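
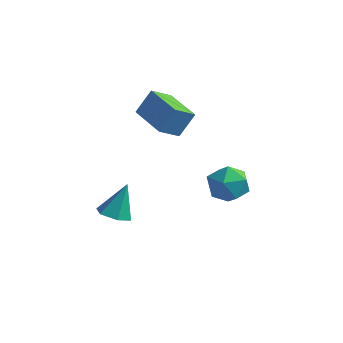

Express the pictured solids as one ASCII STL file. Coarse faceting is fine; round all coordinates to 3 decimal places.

solid 
facet normal -0.891 0.446 0.079
outer loop
vertex -1.121 2.019 3.808
vertex -0.727 2.914 3.203
vertex -1.512 1.436 2.691
endloop
endfacet
facet normal -0.343 -0.778 0.526
outer loop
vertex 0.227 0.566 2.537
vertex -1.121 2.019 3.808
vertex -1.512 1.436 2.691
endloop
endfacet
facet normal -0.891 0.446 0.078
outer loop
vertex -1.512 1.436 2.691
vertex -0.727 2.914 3.203
vertex -1.117 2.331 2.086
endloop
endfacet
facet normal -0.296 -0.442 -0.847
outer loop
vertex -1.117 2.331 2.086
vertex 0.227 0.566 2.537
vertex -1.512 1.436 2.691
endloop
endfacet
facet normal 0.296 0.442 0.847
outer loop
vertex -1.121 2.019 3.808
vertex 1.012 2.044 3.049
vertex -0.727 2.914 3.203
endloop
endfacet
facet normal -0.343 -0.778 0.526
outer loop
vertex 0.617 1.149 3.654
vertex -1.121 2.019 3.808
vertex 0.227 0.566 2.537
endloop
endfacet
facet normal 0.296 0.442 0.847
outer loop
vertex 0.617 1.149 3.654
vertex 1.012 2.044 3.049
vertex -1.121 2.019 3.808
endloop
endfacet
facet normal 0.343 0.778 -0.526
outer loop
vertex -0.727 2.914 3.203
vertex 1.012 2.044 3.049
vertex -1.117 2.331 2.086
endloop
endfacet
facet normal -0.296 -0.442 -0.847
outer loop
vertex 0.621 1.461 1.932
vertex 0.227 0.566 2.537
vertex -1.117 2.331 2.086
endloop
endfacet
facet normal 0.343 0.778 -0.526
outer loop
vertex -1.117 2.331 2.086
vertex 1.012 2.044 3.049
vertex 0.621 1.461 1.932
endloop
endfacet
facet normal 0.892 -0.446 -0.079
outer loop
vertex 0.621 1.461 1.932
vertex 0.617 1.149 3.654
vertex 0.227 0.566 2.537
endloop
endfacet
facet normal 0.891 -0.447 -0.079
outer loop
vertex 1.012 2.044 3.049
vertex 0.617 1.149 3.654
vertex 0.621 1.461 1.932
endloop
endfacet
facet normal -0.995 0.010 0.100
outer loop
vertex 2.174 1.366 -0.604
vertex 2.264 0.967 0.33
vertex 2.262 1.98 0.206
endloop
endfacet
facet normal -0.777 0.540 -0.325
outer loop
vertex 2.174 1.366 -0.604
vertex 2.262 1.98 0.206
vertex 2.769 2.193 -0.653
endloop
endfacet
facet normal -0.421 0.251 -0.872
outer loop
vertex 2.174 1.366 -0.604
vertex 2.769 2.193 -0.653
vertex 3.085 1.312 -1.059
endloop
endfacet
facet normal -0.419 -0.457 -0.784
outer loop
vertex 2.174 1.366 -0.604
vertex 3.085 1.312 -1.059
vertex 2.773 0.555 -0.451
endloop
endfacet
facet normal -0.774 -0.606 -0.184
outer loop
vertex 2.174 1.366 -0.604
vertex 2.773 0.555 -0.451
vertex 2.264 0.967 0.33
endloop
endfacet
facet normal -0.321 0.946 0.045
outer loop
vertex 2.769 2.193 -0.653
vertex 2.262 1.98 0.206
vertex 3.227 2.305 0.251
endloop
endfacet
facet normal -0.674 0.088 0.733
outer loop
vertex 2.262 1.98 0.206
vertex 2.264 0.967 0.33
vertex 2.915 1.548 0.859
endloop
endfacet
facet normal -0.317 -0.908 0.273
outer loop
vertex 2.264 0.967 0.33
vertex 2.773 0.555 -0.451
vertex 3.231 0.667 0.453
endloop
endfacet
facet normal 0.257 -0.667 -0.699
outer loop
vertex 2.773 0.555 -0.451
vertex 3.085 1.312 -1.059
vertex 3.738 0.88 -0.406
endloop
endfacet
facet normal 0.255 0.479 -0.840
outer loop
vertex 3.085 1.312 -1.059
vertex 2.769 2.193 -0.653
vertex 3.736 1.893 -0.53
endloop
endfacet
facet normal 0.419 0.457 0.784
outer loop
vertex 3.826 1.494 0.404
vertex 3.227 2.305 0.251
vertex 2.915 1.548 0.859
endloop
endfacet
facet normal 0.421 -0.251 0.872
outer loop
vertex 3.826 1.494 0.404
vertex 2.915 1.548 0.859
vertex 3.231 0.667 0.453
endloop
endfacet
facet normal 0.777 -0.540 0.325
outer loop
vertex 3.826 1.494 0.404
vertex 3.231 0.667 0.453
vertex 3.738 0.88 -0.406
endloop
endfacet
facet normal 0.995 -0.010 -0.100
outer loop
vertex 3.826 1.494 0.404
vertex 3.738 0.88 -0.406
vertex 3.736 1.893 -0.53
endloop
endfacet
facet normal 0.774 0.606 0.184
outer loop
vertex 3.826 1.494 0.404
vertex 3.736 1.893 -0.53
vertex 3.227 2.305 0.251
endloop
endfacet
facet normal -0.257 0.667 0.699
outer loop
vertex 2.915 1.548 0.859
vertex 3.227 2.305 0.251
vertex 2.262 1.98 0.206
endloop
endfacet
facet normal -0.255 -0.479 0.840
outer loop
vertex 3.231 0.667 0.453
vertex 2.915 1.548 0.859
vertex 2.264 0.967 0.33
endloop
endfacet
facet normal 0.321 -0.946 -0.045
outer loop
vertex 3.738 0.88 -0.406
vertex 3.231 0.667 0.453
vertex 2.773 0.555 -0.451
endloop
endfacet
facet normal 0.674 -0.088 -0.733
outer loop
vertex 3.736 1.893 -0.53
vertex 3.738 0.88 -0.406
vertex 3.085 1.312 -1.059
endloop
endfacet
facet normal 0.317 0.908 -0.273
outer loop
vertex 3.227 2.305 0.251
vertex 3.736 1.893 -0.53
vertex 2.769 2.193 -0.653
endloop
endfacet
facet normal -0.116 -0.432 -0.894
outer loop
vertex -0.953 -0.785 -2.515
vertex -1.52 -0.252 -2.699
vertex -0.755 -0.098 -2.873
endloop
endfacet
facet normal 0.936 -0.092 0.341
outer loop
vertex -0.953 -0.785 -2.515
vertex -0.755 -0.098 -2.873
vertex -1.32 0.492 -1.161
endloop
endfacet
facet normal -0.116 -0.432 -0.894
outer loop
vertex -0.755 -0.098 -2.873
vertex -1.52 -0.252 -2.699
vertex -1.322 0.435 -3.057
endloop
endfacet
facet normal 0.689 0.725 -0.023
outer loop
vertex -0.755 -0.098 -2.873
vertex -1.322 0.435 -3.057
vertex -1.32 0.492 -1.161
endloop
endfacet
facet normal -0.116 -0.432 -0.894
outer loop
vertex -1.322 0.435 -3.057
vertex -1.52 -0.252 -2.699
vertex -2.088 0.281 -2.883
endloop
endfacet
facet normal -0.203 0.979 -0.029
outer loop
vertex -1.322 0.435 -3.057
vertex -2.088 0.281 -2.883
vertex -1.32 0.492 -1.161
endloop
endfacet
facet normal -0.116 -0.433 -0.894
outer loop
vertex -2.088 0.281 -2.883
vertex -1.52 -0.252 -2.699
vertex -2.285 -0.406 -2.525
endloop
endfacet
facet normal -0.849 0.414 0.328
outer loop
vertex -2.088 0.281 -2.883
vertex -2.285 -0.406 -2.525
vertex -1.32 0.492 -1.161
endloop
endfacet
facet normal -0.116 -0.432 -0.894
outer loop
vertex -2.285 -0.406 -2.525
vertex -1.52 -0.252 -2.699
vertex -1.718 -0.939 -2.341
endloop
endfacet
facet normal -0.602 -0.402 0.690
outer loop
vertex -2.285 -0.406 -2.525
vertex -1.718 -0.939 -2.341
vertex -1.32 0.492 -1.161
endloop
endfacet
facet normal -0.116 -0.432 -0.894
outer loop
vertex -1.718 -0.939 -2.341
vertex -1.52 -0.252 -2.699
vertex -0.953 -0.785 -2.515
endloop
endfacet
facet normal 0.291 -0.656 0.697
outer loop
vertex -1.718 -0.939 -2.341
vertex -0.953 -0.785 -2.515
vertex -1.32 0.492 -1.161
endloop
endfacet

endsolid


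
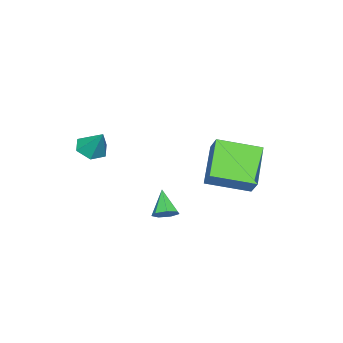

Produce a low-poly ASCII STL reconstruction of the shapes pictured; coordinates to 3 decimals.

solid 
facet normal 0.524 0.425 -0.738
outer loop
vertex 2.889 2.408 -0.184
vertex 2.579 2.181 -0.535
vertex 2.525 2.645 -0.306
endloop
endfacet
facet normal 0.059 0.528 0.847
outer loop
vertex 2.889 2.408 -0.184
vertex 2.525 2.645 -0.306
vertex 1.961 1.679 0.335
endloop
endfacet
facet normal 0.526 0.425 -0.737
outer loop
vertex 2.525 2.645 -0.306
vertex 2.579 2.181 -0.535
vertex 2.202 2.533 -0.601
endloop
endfacet
facet normal -0.622 0.651 0.434
outer loop
vertex 2.525 2.645 -0.306
vertex 2.202 2.533 -0.601
vertex 1.961 1.679 0.335
endloop
endfacet
facet normal 0.526 0.425 -0.737
outer loop
vertex 2.202 2.533 -0.601
vertex 2.579 2.181 -0.535
vertex 2.163 2.156 -0.846
endloop
endfacet
facet normal -0.981 0.167 -0.100
outer loop
vertex 2.202 2.533 -0.601
vertex 2.163 2.156 -0.846
vertex 1.961 1.679 0.335
endloop
endfacet
facet normal 0.525 0.426 -0.737
outer loop
vertex 2.163 2.156 -0.846
vertex 2.579 2.181 -0.535
vertex 2.438 1.798 -0.857
endloop
endfacet
facet normal -0.747 -0.563 -0.355
outer loop
vertex 2.163 2.156 -0.846
vertex 2.438 1.798 -0.857
vertex 1.961 1.679 0.335
endloop
endfacet
facet normal 0.524 0.427 -0.737
outer loop
vertex 2.438 1.798 -0.857
vertex 2.579 2.181 -0.535
vertex 2.819 1.729 -0.626
endloop
endfacet
facet normal -0.096 -0.986 -0.137
outer loop
vertex 2.438 1.798 -0.857
vertex 2.819 1.729 -0.626
vertex 1.961 1.679 0.335
endloop
endfacet
facet normal 0.524 0.427 -0.737
outer loop
vertex 2.819 1.729 -0.626
vertex 2.579 2.181 -0.535
vertex 3.02 2.0 -0.326
endloop
endfacet
facet normal 0.481 -0.786 0.388
outer loop
vertex 2.819 1.729 -0.626
vertex 3.02 2.0 -0.326
vertex 1.961 1.679 0.335
endloop
endfacet
facet normal 0.524 0.425 -0.738
outer loop
vertex 3.02 2.0 -0.326
vertex 2.579 2.181 -0.535
vertex 2.889 2.408 -0.184
endloop
endfacet
facet normal 0.550 -0.111 0.828
outer loop
vertex 3.02 2.0 -0.326
vertex 2.889 2.408 -0.184
vertex 1.961 1.679 0.335
endloop
endfacet
facet normal -0.232 -0.562 -0.794
outer loop
vertex 3.46 -0.416 2.029
vertex 2.962 -0.675 2.358
vertex 2.873 -0.137 2.003
endloop
endfacet
facet normal 0.427 0.880 -0.209
outer loop
vertex 3.46 -0.416 2.029
vertex 2.873 -0.137 2.003
vertex 3.238 -0.005 3.302
endloop
endfacet
facet normal -0.232 -0.562 -0.794
outer loop
vertex 2.873 -0.137 2.003
vertex 2.962 -0.675 2.358
vertex 2.375 -0.396 2.332
endloop
endfacet
facet normal -0.444 0.896 0.034
outer loop
vertex 2.873 -0.137 2.003
vertex 2.375 -0.396 2.332
vertex 3.238 -0.005 3.302
endloop
endfacet
facet normal -0.232 -0.562 -0.794
outer loop
vertex 2.375 -0.396 2.332
vertex 2.962 -0.675 2.358
vertex 2.464 -0.933 2.686
endloop
endfacet
facet normal -0.771 0.256 0.583
outer loop
vertex 2.375 -0.396 2.332
vertex 2.464 -0.933 2.686
vertex 3.238 -0.005 3.302
endloop
endfacet
facet normal -0.231 -0.563 -0.794
outer loop
vertex 2.464 -0.933 2.686
vertex 2.962 -0.675 2.358
vertex 3.051 -1.212 2.713
endloop
endfacet
facet normal -0.230 -0.398 0.888
outer loop
vertex 2.464 -0.933 2.686
vertex 3.051 -1.212 2.713
vertex 3.238 -0.005 3.302
endloop
endfacet
facet normal -0.231 -0.563 -0.793
outer loop
vertex 3.051 -1.212 2.713
vertex 2.962 -0.675 2.358
vertex 3.549 -0.953 2.384
endloop
endfacet
facet normal 0.642 -0.414 0.645
outer loop
vertex 3.051 -1.212 2.713
vertex 3.549 -0.953 2.384
vertex 3.238 -0.005 3.302
endloop
endfacet
facet normal -0.231 -0.563 -0.793
outer loop
vertex 3.549 -0.953 2.384
vertex 2.962 -0.675 2.358
vertex 3.46 -0.416 2.029
endloop
endfacet
facet normal 0.970 0.225 0.097
outer loop
vertex 3.549 -0.953 2.384
vertex 3.46 -0.416 2.029
vertex 3.238 -0.005 3.302
endloop
endfacet
facet normal -0.459 -0.504 -0.732
outer loop
vertex -0.233 2.495 1.813
vertex -1.131 3.974 1.357
vertex 1.153 2.967 0.618
endloop
endfacet
facet normal 0.502 -0.827 0.255
outer loop
vertex 1.571 3.426 1.283
vertex -0.233 2.495 1.813
vertex 1.153 2.967 0.618
endloop
endfacet
facet normal -0.459 -0.505 -0.731
outer loop
vertex 1.153 2.967 0.618
vertex -1.131 3.974 1.357
vertex 0.255 4.446 0.161
endloop
endfacet
facet normal 0.733 0.249 -0.633
outer loop
vertex 0.255 4.446 0.161
vertex 1.571 3.426 1.283
vertex 1.153 2.967 0.618
endloop
endfacet
facet normal -0.733 -0.250 0.633
outer loop
vertex -0.233 2.495 1.813
vertex -0.713 4.433 2.022
vertex -1.131 3.974 1.357
endloop
endfacet
facet normal 0.502 -0.827 0.255
outer loop
vertex 0.185 2.954 2.479
vertex -0.233 2.495 1.813
vertex 1.571 3.426 1.283
endloop
endfacet
facet normal -0.733 -0.250 0.632
outer loop
vertex 0.185 2.954 2.479
vertex -0.713 4.433 2.022
vertex -0.233 2.495 1.813
endloop
endfacet
facet normal -0.502 0.827 -0.255
outer loop
vertex -1.131 3.974 1.357
vertex -0.713 4.433 2.022
vertex 0.255 4.446 0.161
endloop
endfacet
facet normal 0.733 0.250 -0.632
outer loop
vertex 0.673 4.905 0.827
vertex 1.571 3.426 1.283
vertex 0.255 4.446 0.161
endloop
endfacet
facet normal -0.501 0.827 -0.255
outer loop
vertex 0.255 4.446 0.161
vertex -0.713 4.433 2.022
vertex 0.673 4.905 0.827
endloop
endfacet
facet normal 0.459 0.504 0.731
outer loop
vertex 0.673 4.905 0.827
vertex 0.185 2.954 2.479
vertex 1.571 3.426 1.283
endloop
endfacet
facet normal 0.459 0.505 0.731
outer loop
vertex -0.713 4.433 2.022
vertex 0.185 2.954 2.479
vertex 0.673 4.905 0.827
endloop
endfacet

endsolid


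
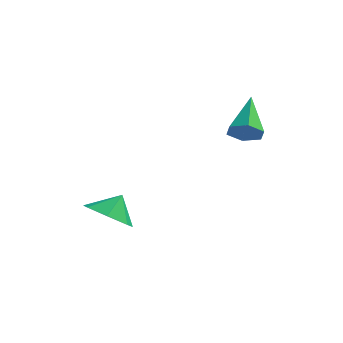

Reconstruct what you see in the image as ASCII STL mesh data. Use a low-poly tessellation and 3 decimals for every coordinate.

solid 
facet normal 0.132 -0.850 -0.510
outer loop
vertex 3.792 -1.598 0.2
vertex 3.08 -1.587 -0.002
vertex 3.59 -1.255 -0.424
endloop
endfacet
facet normal 0.865 0.501 -0.005
outer loop
vertex 3.792 -1.598 0.2
vertex 3.59 -1.255 -0.424
vertex 2.82 0.087 1.002
endloop
endfacet
facet normal 0.132 -0.850 -0.510
outer loop
vertex 3.59 -1.255 -0.424
vertex 3.08 -1.587 -0.002
vertex 2.878 -1.244 -0.626
endloop
endfacet
facet normal 0.187 0.764 -0.618
outer loop
vertex 3.59 -1.255 -0.424
vertex 2.878 -1.244 -0.626
vertex 2.82 0.087 1.002
endloop
endfacet
facet normal 0.134 -0.850 -0.510
outer loop
vertex 2.878 -1.244 -0.626
vertex 3.08 -1.587 -0.002
vertex 2.369 -1.577 -0.205
endloop
endfacet
facet normal -0.720 0.525 -0.455
outer loop
vertex 2.878 -1.244 -0.626
vertex 2.369 -1.577 -0.205
vertex 2.82 0.087 1.002
endloop
endfacet
facet normal 0.133 -0.850 -0.509
outer loop
vertex 2.369 -1.577 -0.205
vertex 3.08 -1.587 -0.002
vertex 2.571 -1.919 0.419
endloop
endfacet
facet normal -0.947 0.025 0.320
outer loop
vertex 2.369 -1.577 -0.205
vertex 2.571 -1.919 0.419
vertex 2.82 0.087 1.002
endloop
endfacet
facet normal 0.132 -0.850 -0.510
outer loop
vertex 2.571 -1.919 0.419
vertex 3.08 -1.587 -0.002
vertex 3.282 -1.93 0.622
endloop
endfacet
facet normal -0.270 -0.238 0.933
outer loop
vertex 2.571 -1.919 0.419
vertex 3.282 -1.93 0.622
vertex 2.82 0.087 1.002
endloop
endfacet
facet normal 0.132 -0.850 -0.510
outer loop
vertex 3.282 -1.93 0.622
vertex 3.08 -1.587 -0.002
vertex 3.792 -1.598 0.2
endloop
endfacet
facet normal 0.637 0.001 0.771
outer loop
vertex 3.282 -1.93 0.622
vertex 3.792 -1.598 0.2
vertex 2.82 0.087 1.002
endloop
endfacet
facet normal -0.302 -0.604 -0.738
outer loop
vertex -0.476 -3.935 -4.332
vertex -1.356 -4.162 -3.786
vertex -1.196 -3.384 -4.488
endloop
endfacet
facet normal 0.609 0.793 -0.009
outer loop
vertex -0.476 -3.935 -4.332
vertex -1.196 -3.384 -4.488
vertex -1.024 -3.498 -2.974
endloop
endfacet
facet normal -0.303 -0.603 -0.738
outer loop
vertex -1.196 -3.384 -4.488
vertex -1.356 -4.162 -3.786
vertex -2.036 -3.418 -4.115
endloop
endfacet
facet normal -0.007 0.997 0.076
outer loop
vertex -1.196 -3.384 -4.488
vertex -2.036 -3.418 -4.115
vertex -1.024 -3.498 -2.974
endloop
endfacet
facet normal -0.302 -0.603 -0.739
outer loop
vertex -2.036 -3.418 -4.115
vertex -1.356 -4.162 -3.786
vertex -2.365 -4.013 -3.495
endloop
endfacet
facet normal -0.469 0.748 0.469
outer loop
vertex -2.036 -3.418 -4.115
vertex -2.365 -4.013 -3.495
vertex -1.024 -3.498 -2.974
endloop
endfacet
facet normal -0.302 -0.604 -0.737
outer loop
vertex -2.365 -4.013 -3.495
vertex -1.356 -4.162 -3.786
vertex -1.934 -4.719 -3.093
endloop
endfacet
facet normal -0.429 0.235 0.872
outer loop
vertex -2.365 -4.013 -3.495
vertex -1.934 -4.719 -3.093
vertex -1.024 -3.498 -2.974
endloop
endfacet
facet normal -0.302 -0.604 -0.738
outer loop
vertex -1.934 -4.719 -3.093
vertex -1.356 -4.162 -3.786
vertex -1.068 -5.006 -3.213
endloop
endfacet
facet normal 0.084 -0.158 0.984
outer loop
vertex -1.934 -4.719 -3.093
vertex -1.068 -5.006 -3.213
vertex -1.024 -3.498 -2.974
endloop
endfacet
facet normal -0.302 -0.604 -0.737
outer loop
vertex -1.068 -5.006 -3.213
vertex -1.356 -4.162 -3.786
vertex -0.419 -4.657 -3.765
endloop
endfacet
facet normal 0.683 -0.134 0.718
outer loop
vertex -1.068 -5.006 -3.213
vertex -0.419 -4.657 -3.765
vertex -1.024 -3.498 -2.974
endloop
endfacet
facet normal -0.302 -0.603 -0.738
outer loop
vertex -0.419 -4.657 -3.765
vertex -1.356 -4.162 -3.786
vertex -0.476 -3.935 -4.332
endloop
endfacet
facet normal 0.916 0.290 0.277
outer loop
vertex -0.419 -4.657 -3.765
vertex -0.476 -3.935 -4.332
vertex -1.024 -3.498 -2.974
endloop
endfacet

endsolid


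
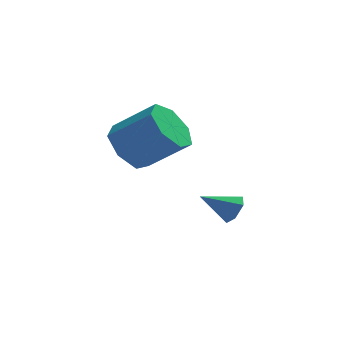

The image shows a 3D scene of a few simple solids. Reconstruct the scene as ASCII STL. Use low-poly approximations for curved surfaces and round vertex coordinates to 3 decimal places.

solid 
facet normal -0.774 0.168 -0.611
outer loop
vertex -0.88 -1.984 -0.033
vertex -1.476 -1.99 0.72
vertex -1.009 -1.246 0.333
endloop
endfacet
facet normal 0.614 0.434 -0.659
outer loop
vertex -0.88 -1.984 -0.033
vertex -1.009 -1.246 0.333
vertex 0.412 -2.263 0.988
endloop
endfacet
facet normal 0.614 0.434 -0.659
outer loop
vertex 0.412 -2.263 0.988
vertex -1.009 -1.246 0.333
vertex 0.283 -1.526 1.353
endloop
endfacet
facet normal 0.773 -0.167 0.611
outer loop
vertex 0.412 -2.263 0.988
vertex 0.283 -1.526 1.353
vertex -0.184 -2.27 1.74
endloop
endfacet
facet normal -0.773 0.167 -0.612
outer loop
vertex -1.009 -1.246 0.333
vertex -1.476 -1.99 0.72
vertex -1.49 -1.069 0.989
endloop
endfacet
facet normal 0.262 0.963 -0.068
outer loop
vertex -1.009 -1.246 0.333
vertex -1.49 -1.069 0.989
vertex 0.283 -1.526 1.353
endloop
endfacet
facet normal 0.262 0.963 -0.068
outer loop
vertex 0.283 -1.526 1.353
vertex -1.49 -1.069 0.989
vertex -0.198 -1.349 2.01
endloop
endfacet
facet normal 0.773 -0.167 0.611
outer loop
vertex 0.283 -1.526 1.353
vertex -0.198 -1.349 2.01
vertex -0.184 -2.27 1.74
endloop
endfacet
facet normal -0.774 0.167 -0.611
outer loop
vertex -1.49 -1.069 0.989
vertex -1.476 -1.99 0.72
vertex -1.96 -1.585 1.443
endloop
endfacet
facet normal -0.287 0.767 0.574
outer loop
vertex -1.49 -1.069 0.989
vertex -1.96 -1.585 1.443
vertex -0.198 -1.349 2.01
endloop
endfacet
facet normal -0.287 0.767 0.574
outer loop
vertex -0.198 -1.349 2.01
vertex -1.96 -1.585 1.443
vertex -0.668 -1.865 2.464
endloop
endfacet
facet normal 0.774 -0.167 0.611
outer loop
vertex -0.198 -1.349 2.01
vertex -0.668 -1.865 2.464
vertex -0.184 -2.27 1.74
endloop
endfacet
facet normal -0.773 0.167 -0.611
outer loop
vertex -1.96 -1.585 1.443
vertex -1.476 -1.99 0.72
vertex -2.066 -2.407 1.352
endloop
endfacet
facet normal -0.621 -0.007 0.784
outer loop
vertex -1.96 -1.585 1.443
vertex -2.066 -2.407 1.352
vertex -0.668 -1.865 2.464
endloop
endfacet
facet normal -0.621 -0.007 0.784
outer loop
vertex -0.668 -1.865 2.464
vertex -2.066 -2.407 1.352
vertex -0.774 -2.686 2.373
endloop
endfacet
facet normal 0.774 -0.168 0.611
outer loop
vertex -0.668 -1.865 2.464
vertex -0.774 -2.686 2.373
vertex -0.184 -2.27 1.74
endloop
endfacet
facet normal -0.773 0.168 -0.611
outer loop
vertex -2.066 -2.407 1.352
vertex -1.476 -1.99 0.72
vertex -1.728 -2.914 0.785
endloop
endfacet
facet normal -0.486 -0.775 0.403
outer loop
vertex -2.066 -2.407 1.352
vertex -1.728 -2.914 0.785
vertex -0.774 -2.686 2.373
endloop
endfacet
facet normal -0.487 -0.775 0.404
outer loop
vertex -0.774 -2.686 2.373
vertex -1.728 -2.914 0.785
vertex -0.436 -3.194 1.805
endloop
endfacet
facet normal 0.774 -0.168 0.611
outer loop
vertex -0.774 -2.686 2.373
vertex -0.436 -3.194 1.805
vertex -0.184 -2.27 1.74
endloop
endfacet
facet normal -0.774 0.168 -0.611
outer loop
vertex -1.728 -2.914 0.785
vertex -1.476 -1.99 0.72
vertex -1.2 -2.726 0.168
endloop
endfacet
facet normal 0.014 -0.960 -0.281
outer loop
vertex -1.728 -2.914 0.785
vertex -1.2 -2.726 0.168
vertex -0.436 -3.194 1.805
endloop
endfacet
facet normal 0.014 -0.960 -0.281
outer loop
vertex -0.436 -3.194 1.805
vertex -1.2 -2.726 0.168
vertex 0.092 -3.006 1.189
endloop
endfacet
facet normal 0.773 -0.168 0.612
outer loop
vertex -0.436 -3.194 1.805
vertex 0.092 -3.006 1.189
vertex -0.184 -2.27 1.74
endloop
endfacet
facet normal -0.774 0.168 -0.611
outer loop
vertex -1.2 -2.726 0.168
vertex -1.476 -1.99 0.72
vertex -0.88 -1.984 -0.033
endloop
endfacet
facet normal 0.504 -0.422 -0.754
outer loop
vertex -1.2 -2.726 0.168
vertex -0.88 -1.984 -0.033
vertex 0.092 -3.006 1.189
endloop
endfacet
facet normal 0.505 -0.421 -0.754
outer loop
vertex 0.092 -3.006 1.189
vertex -0.88 -1.984 -0.033
vertex 0.412 -2.263 0.988
endloop
endfacet
facet normal 0.773 -0.168 0.611
outer loop
vertex 0.092 -3.006 1.189
vertex 0.412 -2.263 0.988
vertex -0.184 -2.27 1.74
endloop
endfacet
facet normal 0.858 0.115 -0.500
outer loop
vertex 1.924 -1.341 -1.575
vertex 1.683 -1.549 -2.036
vertex 1.667 -0.999 -1.937
endloop
endfacet
facet normal -0.102 0.686 0.720
outer loop
vertex 1.924 -1.341 -1.575
vertex 1.667 -0.999 -1.937
vertex 0.637 -1.691 -1.424
endloop
endfacet
facet normal 0.858 0.115 -0.501
outer loop
vertex 1.667 -0.999 -1.937
vertex 1.683 -1.549 -2.036
vertex 1.426 -1.207 -2.397
endloop
endfacet
facet normal -0.578 0.813 -0.065
outer loop
vertex 1.667 -0.999 -1.937
vertex 1.426 -1.207 -2.397
vertex 0.637 -1.691 -1.424
endloop
endfacet
facet normal 0.857 0.115 -0.501
outer loop
vertex 1.426 -1.207 -2.397
vertex 1.683 -1.549 -2.036
vertex 1.442 -1.758 -2.496
endloop
endfacet
facet normal -0.794 0.085 -0.602
outer loop
vertex 1.426 -1.207 -2.397
vertex 1.442 -1.758 -2.496
vertex 0.637 -1.691 -1.424
endloop
endfacet
facet normal 0.857 0.115 -0.501
outer loop
vertex 1.442 -1.758 -2.496
vertex 1.683 -1.549 -2.036
vertex 1.699 -2.1 -2.135
endloop
endfacet
facet normal -0.532 -0.771 -0.351
outer loop
vertex 1.442 -1.758 -2.496
vertex 1.699 -2.1 -2.135
vertex 0.637 -1.691 -1.424
endloop
endfacet
facet normal 0.858 0.115 -0.501
outer loop
vertex 1.699 -2.1 -2.135
vertex 1.683 -1.549 -2.036
vertex 1.94 -1.892 -1.675
endloop
endfacet
facet normal -0.055 -0.899 0.435
outer loop
vertex 1.699 -2.1 -2.135
vertex 1.94 -1.892 -1.675
vertex 0.637 -1.691 -1.424
endloop
endfacet
facet normal 0.858 0.116 -0.501
outer loop
vertex 1.94 -1.892 -1.675
vertex 1.683 -1.549 -2.036
vertex 1.924 -1.341 -1.575
endloop
endfacet
facet normal 0.161 -0.172 0.972
outer loop
vertex 1.94 -1.892 -1.675
vertex 1.924 -1.341 -1.575
vertex 0.637 -1.691 -1.424
endloop
endfacet

endsolid


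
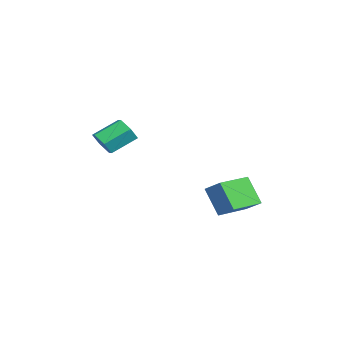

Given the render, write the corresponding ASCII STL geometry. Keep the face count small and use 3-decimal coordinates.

solid 
facet normal 0.298 -0.801 -0.519
outer loop
vertex 2.201 -2.171 3.502
vertex 1.627 -2.267 3.321
vertex 1.996 -1.914 2.988
endloop
endfacet
facet normal 0.894 0.424 -0.144
outer loop
vertex 2.201 -2.171 3.502
vertex 1.996 -1.914 2.988
vertex 1.848 -1.217 4.12
endloop
endfacet
facet normal 0.894 0.424 -0.144
outer loop
vertex 1.848 -1.217 4.12
vertex 1.996 -1.914 2.988
vertex 1.643 -0.96 3.606
endloop
endfacet
facet normal -0.297 0.801 0.519
outer loop
vertex 1.848 -1.217 4.12
vertex 1.643 -0.96 3.606
vertex 1.273 -1.313 3.939
endloop
endfacet
facet normal 0.298 -0.801 -0.519
outer loop
vertex 1.996 -1.914 2.988
vertex 1.627 -2.267 3.321
vertex 1.422 -2.01 2.807
endloop
endfacet
facet normal 0.156 0.577 -0.802
outer loop
vertex 1.996 -1.914 2.988
vertex 1.422 -2.01 2.807
vertex 1.643 -0.96 3.606
endloop
endfacet
facet normal 0.156 0.577 -0.802
outer loop
vertex 1.643 -0.96 3.606
vertex 1.422 -2.01 2.807
vertex 1.069 -1.056 3.425
endloop
endfacet
facet normal -0.298 0.801 0.519
outer loop
vertex 1.643 -0.96 3.606
vertex 1.069 -1.056 3.425
vertex 1.273 -1.313 3.939
endloop
endfacet
facet normal 0.297 -0.801 -0.519
outer loop
vertex 1.422 -2.01 2.807
vertex 1.627 -2.267 3.321
vertex 1.052 -2.363 3.14
endloop
endfacet
facet normal -0.738 0.153 -0.658
outer loop
vertex 1.422 -2.01 2.807
vertex 1.052 -2.363 3.14
vertex 1.069 -1.056 3.425
endloop
endfacet
facet normal -0.738 0.153 -0.658
outer loop
vertex 1.069 -1.056 3.425
vertex 1.052 -2.363 3.14
vertex 0.699 -1.409 3.758
endloop
endfacet
facet normal -0.298 0.801 0.519
outer loop
vertex 1.069 -1.056 3.425
vertex 0.699 -1.409 3.758
vertex 1.273 -1.313 3.939
endloop
endfacet
facet normal 0.297 -0.801 -0.519
outer loop
vertex 1.052 -2.363 3.14
vertex 1.627 -2.267 3.321
vertex 1.257 -2.62 3.654
endloop
endfacet
facet normal -0.894 -0.424 0.144
outer loop
vertex 1.052 -2.363 3.14
vertex 1.257 -2.62 3.654
vertex 0.699 -1.409 3.758
endloop
endfacet
facet normal -0.894 -0.424 0.144
outer loop
vertex 0.699 -1.409 3.758
vertex 1.257 -2.62 3.654
vertex 0.904 -1.666 4.272
endloop
endfacet
facet normal -0.298 0.801 0.519
outer loop
vertex 0.699 -1.409 3.758
vertex 0.904 -1.666 4.272
vertex 1.273 -1.313 3.939
endloop
endfacet
facet normal 0.298 -0.801 -0.519
outer loop
vertex 1.257 -2.62 3.654
vertex 1.627 -2.267 3.321
vertex 1.831 -2.524 3.835
endloop
endfacet
facet normal -0.156 -0.577 0.802
outer loop
vertex 1.257 -2.62 3.654
vertex 1.831 -2.524 3.835
vertex 0.904 -1.666 4.272
endloop
endfacet
facet normal -0.156 -0.577 0.802
outer loop
vertex 0.904 -1.666 4.272
vertex 1.831 -2.524 3.835
vertex 1.478 -1.57 4.453
endloop
endfacet
facet normal -0.298 0.801 0.519
outer loop
vertex 0.904 -1.666 4.272
vertex 1.478 -1.57 4.453
vertex 1.273 -1.313 3.939
endloop
endfacet
facet normal 0.298 -0.801 -0.519
outer loop
vertex 1.831 -2.524 3.835
vertex 1.627 -2.267 3.321
vertex 2.201 -2.171 3.502
endloop
endfacet
facet normal 0.738 -0.153 0.658
outer loop
vertex 1.831 -2.524 3.835
vertex 2.201 -2.171 3.502
vertex 1.478 -1.57 4.453
endloop
endfacet
facet normal 0.738 -0.153 0.658
outer loop
vertex 1.478 -1.57 4.453
vertex 2.201 -2.171 3.502
vertex 1.848 -1.217 4.12
endloop
endfacet
facet normal -0.297 0.801 0.519
outer loop
vertex 1.478 -1.57 4.453
vertex 1.848 -1.217 4.12
vertex 1.273 -1.313 3.939
endloop
endfacet
facet normal -0.683 0.728 -0.058
outer loop
vertex 2.473 2.45 1.611
vertex 2.974 2.959 2.09
vertex 3.049 2.904 0.526
endloop
endfacet
facet normal -0.583 -0.591 -0.557
outer loop
vertex 4.046 1.841 0.61
vertex 2.473 2.45 1.611
vertex 3.049 2.904 0.526
endloop
endfacet
facet normal -0.683 0.728 -0.058
outer loop
vertex 3.049 2.904 0.526
vertex 2.974 2.959 2.09
vertex 3.55 3.413 1.005
endloop
endfacet
facet normal 0.440 0.347 -0.828
outer loop
vertex 3.55 3.413 1.005
vertex 4.046 1.841 0.61
vertex 3.049 2.904 0.526
endloop
endfacet
facet normal -0.440 -0.347 0.828
outer loop
vertex 2.473 2.45 1.611
vertex 3.971 1.896 2.174
vertex 2.974 2.959 2.09
endloop
endfacet
facet normal -0.583 -0.591 -0.557
outer loop
vertex 3.47 1.387 1.695
vertex 2.473 2.45 1.611
vertex 4.046 1.841 0.61
endloop
endfacet
facet normal -0.440 -0.347 0.828
outer loop
vertex 3.47 1.387 1.695
vertex 3.971 1.896 2.174
vertex 2.473 2.45 1.611
endloop
endfacet
facet normal 0.583 0.591 0.557
outer loop
vertex 2.974 2.959 2.09
vertex 3.971 1.896 2.174
vertex 3.55 3.413 1.005
endloop
endfacet
facet normal 0.440 0.347 -0.828
outer loop
vertex 4.547 2.35 1.089
vertex 4.046 1.841 0.61
vertex 3.55 3.413 1.005
endloop
endfacet
facet normal 0.583 0.591 0.557
outer loop
vertex 3.55 3.413 1.005
vertex 3.971 1.896 2.174
vertex 4.547 2.35 1.089
endloop
endfacet
facet normal 0.683 -0.728 0.058
outer loop
vertex 4.547 2.35 1.089
vertex 3.47 1.387 1.695
vertex 4.046 1.841 0.61
endloop
endfacet
facet normal 0.683 -0.728 0.058
outer loop
vertex 3.971 1.896 2.174
vertex 3.47 1.387 1.695
vertex 4.547 2.35 1.089
endloop
endfacet

endsolid


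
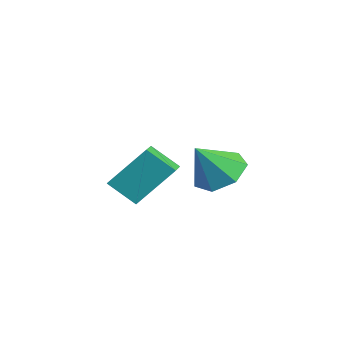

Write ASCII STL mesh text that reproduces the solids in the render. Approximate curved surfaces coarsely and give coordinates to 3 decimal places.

solid 
facet normal -0.867 0.439 -0.236
outer loop
vertex 1.13 -0.562 4.594
vertex 1.641 0.091 3.933
vertex 0.925 -1.609 3.401
endloop
endfacet
facet normal -0.482 -0.616 0.623
outer loop
vertex 1.679 -1.991 3.607
vertex 1.13 -0.562 4.594
vertex 0.925 -1.609 3.401
endloop
endfacet
facet normal -0.867 0.439 -0.236
outer loop
vertex 0.925 -1.609 3.401
vertex 1.641 0.091 3.933
vertex 1.436 -0.956 2.74
endloop
endfacet
facet normal -0.128 -0.654 -0.745
outer loop
vertex 1.436 -0.956 2.74
vertex 1.679 -1.991 3.607
vertex 0.925 -1.609 3.401
endloop
endfacet
facet normal 0.128 0.654 0.745
outer loop
vertex 1.13 -0.562 4.594
vertex 2.395 -0.291 4.139
vertex 1.641 0.091 3.933
endloop
endfacet
facet normal -0.482 -0.616 0.623
outer loop
vertex 1.884 -0.944 4.8
vertex 1.13 -0.562 4.594
vertex 1.679 -1.991 3.607
endloop
endfacet
facet normal 0.128 0.654 0.745
outer loop
vertex 1.884 -0.944 4.8
vertex 2.395 -0.291 4.139
vertex 1.13 -0.562 4.594
endloop
endfacet
facet normal 0.482 0.616 -0.623
outer loop
vertex 1.641 0.091 3.933
vertex 2.395 -0.291 4.139
vertex 1.436 -0.956 2.74
endloop
endfacet
facet normal -0.128 -0.654 -0.745
outer loop
vertex 2.19 -1.338 2.946
vertex 1.679 -1.991 3.607
vertex 1.436 -0.956 2.74
endloop
endfacet
facet normal 0.482 0.616 -0.623
outer loop
vertex 1.436 -0.956 2.74
vertex 2.395 -0.291 4.139
vertex 2.19 -1.338 2.946
endloop
endfacet
facet normal 0.867 -0.439 0.236
outer loop
vertex 2.19 -1.338 2.946
vertex 1.884 -0.944 4.8
vertex 1.679 -1.991 3.607
endloop
endfacet
facet normal 0.867 -0.439 0.236
outer loop
vertex 2.395 -0.291 4.139
vertex 1.884 -0.944 4.8
vertex 2.19 -1.338 2.946
endloop
endfacet
facet normal -0.140 0.589 -0.796
outer loop
vertex 0.567 2.137 2.591
vertex -0.33 1.991 2.641
vertex 0.161 2.645 3.038
endloop
endfacet
facet normal 0.804 0.131 0.581
outer loop
vertex 0.567 2.137 2.591
vertex 0.161 2.645 3.038
vertex -0.13 1.149 3.779
endloop
endfacet
facet normal -0.141 0.589 -0.796
outer loop
vertex 0.161 2.645 3.038
vertex -0.33 1.991 2.641
vertex -0.614 2.661 3.187
endloop
endfacet
facet normal 0.180 0.408 0.895
outer loop
vertex 0.161 2.645 3.038
vertex -0.614 2.661 3.187
vertex -0.13 1.149 3.779
endloop
endfacet
facet normal -0.139 0.589 -0.796
outer loop
vertex -0.614 2.661 3.187
vertex -0.33 1.991 2.641
vertex -1.176 2.173 2.924
endloop
endfacet
facet normal -0.528 0.158 0.835
outer loop
vertex -0.614 2.661 3.187
vertex -1.176 2.173 2.924
vertex -0.13 1.149 3.779
endloop
endfacet
facet normal -0.140 0.589 -0.796
outer loop
vertex -1.176 2.173 2.924
vertex -0.33 1.991 2.641
vertex -1.101 1.547 2.448
endloop
endfacet
facet normal -0.785 -0.432 0.444
outer loop
vertex -1.176 2.173 2.924
vertex -1.101 1.547 2.448
vertex -0.13 1.149 3.779
endloop
endfacet
facet normal -0.140 0.589 -0.796
outer loop
vertex -1.101 1.547 2.448
vertex -0.33 1.991 2.641
vertex -0.445 1.256 2.117
endloop
endfacet
facet normal -0.398 -0.917 0.016
outer loop
vertex -1.101 1.547 2.448
vertex -0.445 1.256 2.117
vertex -0.13 1.149 3.779
endloop
endfacet
facet normal -0.139 0.589 -0.796
outer loop
vertex -0.445 1.256 2.117
vertex -0.33 1.991 2.641
vertex 0.297 1.518 2.181
endloop
endfacet
facet normal 0.340 -0.932 -0.124
outer loop
vertex -0.445 1.256 2.117
vertex 0.297 1.518 2.181
vertex -0.13 1.149 3.779
endloop
endfacet
facet normal -0.140 0.589 -0.796
outer loop
vertex 0.297 1.518 2.181
vertex -0.33 1.991 2.641
vertex 0.567 2.137 2.591
endloop
endfacet
facet normal 0.876 -0.466 0.126
outer loop
vertex 0.297 1.518 2.181
vertex 0.567 2.137 2.591
vertex -0.13 1.149 3.779
endloop
endfacet

endsolid


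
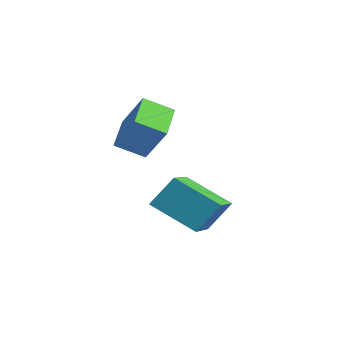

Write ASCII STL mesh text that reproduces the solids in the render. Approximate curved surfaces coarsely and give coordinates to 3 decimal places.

solid 
facet normal -0.685 0.654 -0.321
outer loop
vertex 0.146 -3.063 0.712
vertex 0.34 -2.429 1.59
vertex 1.228 -2.313 -0.069
endloop
endfacet
facet normal -0.176 -0.577 -0.798
outer loop
vertex 2.42 -3.451 0.49
vertex 0.146 -3.063 0.712
vertex 1.228 -2.313 -0.069
endloop
endfacet
facet normal -0.685 0.654 -0.321
outer loop
vertex 1.228 -2.313 -0.069
vertex 0.34 -2.429 1.59
vertex 1.422 -1.679 0.809
endloop
endfacet
facet normal 0.707 0.490 -0.510
outer loop
vertex 1.422 -1.679 0.809
vertex 2.42 -3.451 0.49
vertex 1.228 -2.313 -0.069
endloop
endfacet
facet normal -0.707 -0.490 0.510
outer loop
vertex 0.146 -3.063 0.712
vertex 1.532 -3.567 2.149
vertex 0.34 -2.429 1.59
endloop
endfacet
facet normal -0.176 -0.577 -0.798
outer loop
vertex 1.338 -4.201 1.271
vertex 0.146 -3.063 0.712
vertex 2.42 -3.451 0.49
endloop
endfacet
facet normal -0.707 -0.490 0.510
outer loop
vertex 1.338 -4.201 1.271
vertex 1.532 -3.567 2.149
vertex 0.146 -3.063 0.712
endloop
endfacet
facet normal 0.176 0.577 0.798
outer loop
vertex 0.34 -2.429 1.59
vertex 1.532 -3.567 2.149
vertex 1.422 -1.679 0.809
endloop
endfacet
facet normal 0.707 0.490 -0.510
outer loop
vertex 2.614 -2.817 1.368
vertex 2.42 -3.451 0.49
vertex 1.422 -1.679 0.809
endloop
endfacet
facet normal 0.176 0.577 0.798
outer loop
vertex 1.422 -1.679 0.809
vertex 1.532 -3.567 2.149
vertex 2.614 -2.817 1.368
endloop
endfacet
facet normal 0.685 -0.654 0.321
outer loop
vertex 2.614 -2.817 1.368
vertex 1.338 -4.201 1.271
vertex 2.42 -3.451 0.49
endloop
endfacet
facet normal 0.685 -0.654 0.321
outer loop
vertex 1.532 -3.567 2.149
vertex 1.338 -4.201 1.271
vertex 2.614 -2.817 1.368
endloop
endfacet
facet normal -0.684 0.616 0.391
outer loop
vertex -1.343 -3.42 3.328
vertex -0.573 -3.226 4.37
vertex -0.928 -2.677 2.883
endloop
endfacet
facet normal -0.588 -0.148 -0.795
outer loop
vertex -0.067 -3.454 2.39
vertex -1.343 -3.42 3.328
vertex -0.928 -2.677 2.883
endloop
endfacet
facet normal -0.683 0.617 0.391
outer loop
vertex -0.928 -2.677 2.883
vertex -0.573 -3.226 4.37
vertex -0.158 -2.484 3.925
endloop
endfacet
facet normal 0.433 0.773 -0.463
outer loop
vertex -0.158 -2.484 3.925
vertex -0.067 -3.454 2.39
vertex -0.928 -2.677 2.883
endloop
endfacet
facet normal -0.432 -0.773 0.464
outer loop
vertex -1.343 -3.42 3.328
vertex 0.288 -4.003 3.877
vertex -0.573 -3.226 4.37
endloop
endfacet
facet normal -0.588 -0.148 -0.795
outer loop
vertex -0.482 -4.196 2.835
vertex -1.343 -3.42 3.328
vertex -0.067 -3.454 2.39
endloop
endfacet
facet normal -0.432 -0.774 0.463
outer loop
vertex -0.482 -4.196 2.835
vertex 0.288 -4.003 3.877
vertex -1.343 -3.42 3.328
endloop
endfacet
facet normal 0.588 0.148 0.795
outer loop
vertex -0.573 -3.226 4.37
vertex 0.288 -4.003 3.877
vertex -0.158 -2.484 3.925
endloop
endfacet
facet normal 0.432 0.774 -0.463
outer loop
vertex 0.703 -3.26 3.432
vertex -0.067 -3.454 2.39
vertex -0.158 -2.484 3.925
endloop
endfacet
facet normal 0.588 0.148 0.795
outer loop
vertex -0.158 -2.484 3.925
vertex 0.288 -4.003 3.877
vertex 0.703 -3.26 3.432
endloop
endfacet
facet normal 0.684 -0.617 -0.390
outer loop
vertex 0.703 -3.26 3.432
vertex -0.482 -4.196 2.835
vertex -0.067 -3.454 2.39
endloop
endfacet
facet normal 0.684 -0.616 -0.391
outer loop
vertex 0.288 -4.003 3.877
vertex -0.482 -4.196 2.835
vertex 0.703 -3.26 3.432
endloop
endfacet

endsolid


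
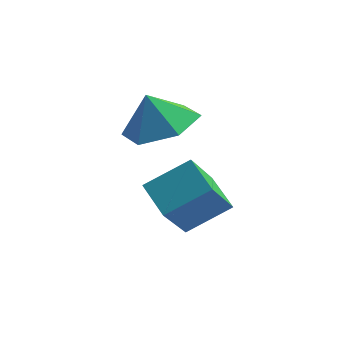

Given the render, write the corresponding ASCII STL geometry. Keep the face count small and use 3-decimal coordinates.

solid 
facet normal 0.363 -0.102 -0.926
outer loop
vertex 2.283 0.428 3.791
vertex 1.769 1.247 3.499
vertex 2.709 1.342 3.857
endloop
endfacet
facet normal 0.402 -0.251 0.881
outer loop
vertex 2.283 0.428 3.791
vertex 2.709 1.342 3.857
vertex 1.391 1.353 4.461
endloop
endfacet
facet normal 0.363 -0.103 -0.926
outer loop
vertex 2.709 1.342 3.857
vertex 1.769 1.247 3.499
vertex 2.194 2.16 3.564
endloop
endfacet
facet normal 0.362 0.508 0.781
outer loop
vertex 2.709 1.342 3.857
vertex 2.194 2.16 3.564
vertex 1.391 1.353 4.461
endloop
endfacet
facet normal 0.363 -0.103 -0.926
outer loop
vertex 2.194 2.16 3.564
vertex 1.769 1.247 3.499
vertex 1.255 2.065 3.206
endloop
endfacet
facet normal -0.273 0.824 0.497
outer loop
vertex 2.194 2.16 3.564
vertex 1.255 2.065 3.206
vertex 1.391 1.353 4.461
endloop
endfacet
facet normal 0.364 -0.103 -0.926
outer loop
vertex 1.255 2.065 3.206
vertex 1.769 1.247 3.499
vertex 0.83 1.151 3.14
endloop
endfacet
facet normal -0.870 0.382 0.311
outer loop
vertex 1.255 2.065 3.206
vertex 0.83 1.151 3.14
vertex 1.391 1.353 4.461
endloop
endfacet
facet normal 0.364 -0.103 -0.926
outer loop
vertex 0.83 1.151 3.14
vertex 1.769 1.247 3.499
vertex 1.344 0.333 3.433
endloop
endfacet
facet normal -0.831 -0.375 0.410
outer loop
vertex 0.83 1.151 3.14
vertex 1.344 0.333 3.433
vertex 1.391 1.353 4.461
endloop
endfacet
facet normal 0.363 -0.102 -0.926
outer loop
vertex 1.344 0.333 3.433
vertex 1.769 1.247 3.499
vertex 2.283 0.428 3.791
endloop
endfacet
facet normal -0.195 -0.692 0.695
outer loop
vertex 1.344 0.333 3.433
vertex 2.283 0.428 3.791
vertex 1.391 1.353 4.461
endloop
endfacet
facet normal -0.800 -0.365 -0.477
outer loop
vertex 2.088 -0.906 1.972
vertex 1.501 -0.126 2.36
vertex 2.487 0.117 0.521
endloop
endfacet
facet normal 0.559 -0.742 -0.370
outer loop
vertex 3.559 0.606 1.16
vertex 2.088 -0.906 1.972
vertex 2.487 0.117 0.521
endloop
endfacet
facet normal -0.800 -0.365 -0.477
outer loop
vertex 2.487 0.117 0.521
vertex 1.501 -0.126 2.36
vertex 1.9 0.897 0.909
endloop
endfacet
facet normal 0.219 0.562 -0.798
outer loop
vertex 1.9 0.897 0.909
vertex 3.559 0.606 1.16
vertex 2.487 0.117 0.521
endloop
endfacet
facet normal -0.219 -0.562 0.798
outer loop
vertex 2.088 -0.906 1.972
vertex 2.573 0.363 2.999
vertex 1.501 -0.126 2.36
endloop
endfacet
facet normal 0.559 -0.742 -0.370
outer loop
vertex 3.16 -0.417 2.611
vertex 2.088 -0.906 1.972
vertex 3.559 0.606 1.16
endloop
endfacet
facet normal -0.219 -0.562 0.798
outer loop
vertex 3.16 -0.417 2.611
vertex 2.573 0.363 2.999
vertex 2.088 -0.906 1.972
endloop
endfacet
facet normal -0.559 0.742 0.370
outer loop
vertex 1.501 -0.126 2.36
vertex 2.573 0.363 2.999
vertex 1.9 0.897 0.909
endloop
endfacet
facet normal 0.219 0.562 -0.798
outer loop
vertex 2.972 1.386 1.548
vertex 3.559 0.606 1.16
vertex 1.9 0.897 0.909
endloop
endfacet
facet normal -0.559 0.742 0.370
outer loop
vertex 1.9 0.897 0.909
vertex 2.573 0.363 2.999
vertex 2.972 1.386 1.548
endloop
endfacet
facet normal 0.800 0.365 0.477
outer loop
vertex 2.972 1.386 1.548
vertex 3.16 -0.417 2.611
vertex 3.559 0.606 1.16
endloop
endfacet
facet normal 0.800 0.365 0.477
outer loop
vertex 2.573 0.363 2.999
vertex 3.16 -0.417 2.611
vertex 2.972 1.386 1.548
endloop
endfacet

endsolid


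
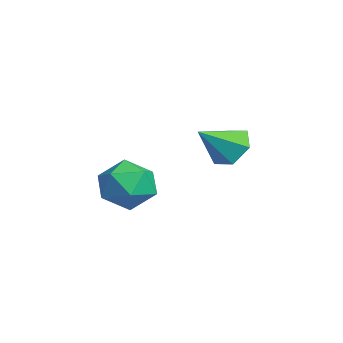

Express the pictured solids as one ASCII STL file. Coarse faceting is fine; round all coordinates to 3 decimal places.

solid 
facet normal -0.260 0.762 -0.593
outer loop
vertex -0.478 1.981 -1.42
vertex -1.335 1.49 -1.676
vertex -1.327 2.118 -0.872
endloop
endfacet
facet normal 0.554 0.234 0.799
outer loop
vertex -0.478 1.981 -1.42
vertex -1.327 2.118 -0.872
vertex -0.865 0.11 -0.604
endloop
endfacet
facet normal -0.260 0.762 -0.593
outer loop
vertex -1.327 2.118 -0.872
vertex -1.335 1.49 -1.676
vertex -2.184 1.627 -1.128
endloop
endfacet
facet normal -0.314 0.054 0.948
outer loop
vertex -1.327 2.118 -0.872
vertex -2.184 1.627 -1.128
vertex -0.865 0.11 -0.604
endloop
endfacet
facet normal -0.259 0.763 -0.592
outer loop
vertex -2.184 1.627 -1.128
vertex -1.335 1.49 -1.676
vertex -2.192 1.0 -1.933
endloop
endfacet
facet normal -0.754 -0.515 0.408
outer loop
vertex -2.184 1.627 -1.128
vertex -2.192 1.0 -1.933
vertex -0.865 0.11 -0.604
endloop
endfacet
facet normal -0.258 0.763 -0.593
outer loop
vertex -2.192 1.0 -1.933
vertex -1.335 1.49 -1.676
vertex -1.342 0.863 -2.48
endloop
endfacet
facet normal -0.326 -0.903 -0.280
outer loop
vertex -2.192 1.0 -1.933
vertex -1.342 0.863 -2.48
vertex -0.865 0.11 -0.604
endloop
endfacet
facet normal -0.259 0.763 -0.593
outer loop
vertex -1.342 0.863 -2.48
vertex -1.335 1.49 -1.676
vertex -0.485 1.353 -2.224
endloop
endfacet
facet normal 0.542 -0.724 -0.428
outer loop
vertex -1.342 0.863 -2.48
vertex -0.485 1.353 -2.224
vertex -0.865 0.11 -0.604
endloop
endfacet
facet normal -0.260 0.762 -0.593
outer loop
vertex -0.485 1.353 -2.224
vertex -1.335 1.49 -1.676
vertex -0.478 1.981 -1.42
endloop
endfacet
facet normal 0.982 -0.154 0.112
outer loop
vertex -0.485 1.353 -2.224
vertex -0.478 1.981 -1.42
vertex -0.865 0.11 -0.604
endloop
endfacet
facet normal -0.805 -0.302 0.511
outer loop
vertex -0.023 -2.829 -2.206
vertex 0.531 -3.887 -1.959
vertex 0.658 -2.941 -1.2
endloop
endfacet
facet normal -0.735 0.407 0.543
outer loop
vertex -0.023 -2.829 -2.206
vertex 0.658 -2.941 -1.2
vertex 0.724 -1.925 -1.872
endloop
endfacet
facet normal -0.742 0.659 -0.124
outer loop
vertex -0.023 -2.829 -2.206
vertex 0.724 -1.925 -1.872
vertex 0.638 -2.243 -3.046
endloop
endfacet
facet normal -0.816 0.105 -0.569
outer loop
vertex -0.023 -2.829 -2.206
vertex 0.638 -2.243 -3.046
vertex 0.519 -3.456 -3.1
endloop
endfacet
facet normal -0.855 -0.489 -0.176
outer loop
vertex -0.023 -2.829 -2.206
vertex 0.519 -3.456 -3.1
vertex 0.531 -3.887 -1.959
endloop
endfacet
facet normal -0.096 0.553 0.827
outer loop
vertex 0.724 -1.925 -1.872
vertex 0.658 -2.941 -1.2
vertex 1.741 -2.424 -1.42
endloop
endfacet
facet normal -0.209 -0.595 0.776
outer loop
vertex 0.658 -2.941 -1.2
vertex 0.531 -3.887 -1.959
vertex 1.622 -3.637 -1.474
endloop
endfacet
facet normal -0.291 -0.896 -0.335
outer loop
vertex 0.531 -3.887 -1.959
vertex 0.519 -3.456 -3.1
vertex 1.536 -3.955 -2.648
endloop
endfacet
facet normal -0.229 0.066 -0.971
outer loop
vertex 0.519 -3.456 -3.1
vertex 0.638 -2.243 -3.046
vertex 1.602 -2.939 -3.32
endloop
endfacet
facet normal -0.108 0.962 -0.253
outer loop
vertex 0.638 -2.243 -3.046
vertex 0.724 -1.925 -1.872
vertex 1.729 -1.993 -2.561
endloop
endfacet
facet normal 0.816 -0.105 0.569
outer loop
vertex 2.283 -3.051 -2.314
vertex 1.741 -2.424 -1.42
vertex 1.622 -3.637 -1.474
endloop
endfacet
facet normal 0.742 -0.659 0.124
outer loop
vertex 2.283 -3.051 -2.314
vertex 1.622 -3.637 -1.474
vertex 1.536 -3.955 -2.648
endloop
endfacet
facet normal 0.735 -0.407 -0.543
outer loop
vertex 2.283 -3.051 -2.314
vertex 1.536 -3.955 -2.648
vertex 1.602 -2.939 -3.32
endloop
endfacet
facet normal 0.805 0.302 -0.511
outer loop
vertex 2.283 -3.051 -2.314
vertex 1.602 -2.939 -3.32
vertex 1.729 -1.993 -2.561
endloop
endfacet
facet normal 0.855 0.489 0.176
outer loop
vertex 2.283 -3.051 -2.314
vertex 1.729 -1.993 -2.561
vertex 1.741 -2.424 -1.42
endloop
endfacet
facet normal 0.229 -0.066 0.971
outer loop
vertex 1.622 -3.637 -1.474
vertex 1.741 -2.424 -1.42
vertex 0.658 -2.941 -1.2
endloop
endfacet
facet normal 0.108 -0.962 0.253
outer loop
vertex 1.536 -3.955 -2.648
vertex 1.622 -3.637 -1.474
vertex 0.531 -3.887 -1.959
endloop
endfacet
facet normal 0.096 -0.553 -0.827
outer loop
vertex 1.602 -2.939 -3.32
vertex 1.536 -3.955 -2.648
vertex 0.519 -3.456 -3.1
endloop
endfacet
facet normal 0.209 0.595 -0.776
outer loop
vertex 1.729 -1.993 -2.561
vertex 1.602 -2.939 -3.32
vertex 0.638 -2.243 -3.046
endloop
endfacet
facet normal 0.291 0.896 0.335
outer loop
vertex 1.741 -2.424 -1.42
vertex 1.729 -1.993 -2.561
vertex 0.724 -1.925 -1.872
endloop
endfacet

endsolid


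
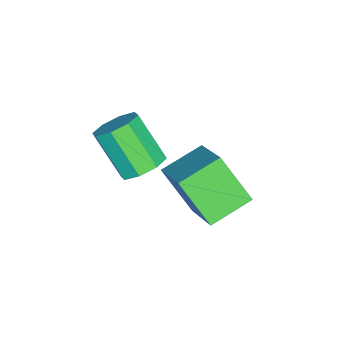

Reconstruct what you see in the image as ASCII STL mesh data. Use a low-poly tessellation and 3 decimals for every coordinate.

solid 
facet normal 0.250 0.597 -0.763
outer loop
vertex 2.162 0.972 0.845
vertex 1.478 0.839 0.517
vertex 1.751 1.36 1.014
endloop
endfacet
facet normal 0.672 0.459 0.581
outer loop
vertex 2.162 0.972 0.845
vertex 1.751 1.36 1.014
vertex 1.726 -0.067 2.171
endloop
endfacet
facet normal 0.673 0.459 0.580
outer loop
vertex 1.726 -0.067 2.171
vertex 1.751 1.36 1.014
vertex 1.316 0.321 2.34
endloop
endfacet
facet normal -0.250 -0.597 0.762
outer loop
vertex 1.726 -0.067 2.171
vertex 1.316 0.321 2.34
vertex 1.042 -0.199 1.843
endloop
endfacet
facet normal 0.250 0.596 -0.763
outer loop
vertex 1.751 1.36 1.014
vertex 1.478 0.839 0.517
vertex 1.181 1.443 0.892
endloop
endfacet
facet normal -0.016 0.790 0.613
outer loop
vertex 1.751 1.36 1.014
vertex 1.181 1.443 0.892
vertex 1.316 0.321 2.34
endloop
endfacet
facet normal -0.016 0.790 0.613
outer loop
vertex 1.316 0.321 2.34
vertex 1.181 1.443 0.892
vertex 0.746 0.404 2.218
endloop
endfacet
facet normal -0.250 -0.597 0.762
outer loop
vertex 1.316 0.321 2.34
vertex 0.746 0.404 2.218
vertex 1.042 -0.199 1.843
endloop
endfacet
facet normal 0.251 0.597 -0.762
outer loop
vertex 1.181 1.443 0.892
vertex 1.478 0.839 0.517
vertex 0.784 1.173 0.55
endloop
endfacet
facet normal -0.696 0.658 0.288
outer loop
vertex 1.181 1.443 0.892
vertex 0.784 1.173 0.55
vertex 0.746 0.404 2.218
endloop
endfacet
facet normal -0.695 0.659 0.288
outer loop
vertex 0.746 0.404 2.218
vertex 0.784 1.173 0.55
vertex 0.349 0.134 1.877
endloop
endfacet
facet normal -0.249 -0.597 0.763
outer loop
vertex 0.746 0.404 2.218
vertex 0.349 0.134 1.877
vertex 1.042 -0.199 1.843
endloop
endfacet
facet normal 0.251 0.596 -0.763
outer loop
vertex 0.784 1.173 0.55
vertex 1.478 0.839 0.517
vertex 0.794 0.707 0.189
endloop
endfacet
facet normal -0.968 0.140 -0.208
outer loop
vertex 0.784 1.173 0.55
vertex 0.794 0.707 0.189
vertex 0.349 0.134 1.877
endloop
endfacet
facet normal -0.968 0.142 -0.207
outer loop
vertex 0.349 0.134 1.877
vertex 0.794 0.707 0.189
vertex 0.358 -0.332 1.515
endloop
endfacet
facet normal -0.249 -0.597 0.762
outer loop
vertex 0.349 0.134 1.877
vertex 0.358 -0.332 1.515
vertex 1.042 -0.199 1.843
endloop
endfacet
facet normal 0.250 0.597 -0.762
outer loop
vertex 0.794 0.707 0.189
vertex 1.478 0.839 0.517
vertex 1.204 0.319 0.02
endloop
endfacet
facet normal -0.673 -0.458 -0.580
outer loop
vertex 0.794 0.707 0.189
vertex 1.204 0.319 0.02
vertex 0.358 -0.332 1.515
endloop
endfacet
facet normal -0.672 -0.459 -0.580
outer loop
vertex 0.358 -0.332 1.515
vertex 1.204 0.319 0.02
vertex 0.769 -0.72 1.346
endloop
endfacet
facet normal -0.250 -0.597 0.763
outer loop
vertex 0.358 -0.332 1.515
vertex 0.769 -0.72 1.346
vertex 1.042 -0.199 1.843
endloop
endfacet
facet normal 0.250 0.597 -0.762
outer loop
vertex 1.204 0.319 0.02
vertex 1.478 0.839 0.517
vertex 1.774 0.236 0.142
endloop
endfacet
facet normal 0.016 -0.790 -0.613
outer loop
vertex 1.204 0.319 0.02
vertex 1.774 0.236 0.142
vertex 0.769 -0.72 1.346
endloop
endfacet
facet normal 0.016 -0.790 -0.613
outer loop
vertex 0.769 -0.72 1.346
vertex 1.774 0.236 0.142
vertex 1.339 -0.803 1.468
endloop
endfacet
facet normal -0.250 -0.596 0.763
outer loop
vertex 0.769 -0.72 1.346
vertex 1.339 -0.803 1.468
vertex 1.042 -0.199 1.843
endloop
endfacet
facet normal 0.249 0.597 -0.763
outer loop
vertex 1.774 0.236 0.142
vertex 1.478 0.839 0.517
vertex 2.171 0.506 0.483
endloop
endfacet
facet normal 0.695 -0.659 -0.288
outer loop
vertex 1.774 0.236 0.142
vertex 2.171 0.506 0.483
vertex 1.339 -0.803 1.468
endloop
endfacet
facet normal 0.696 -0.658 -0.288
outer loop
vertex 1.339 -0.803 1.468
vertex 2.171 0.506 0.483
vertex 1.736 -0.533 1.81
endloop
endfacet
facet normal -0.251 -0.597 0.762
outer loop
vertex 1.339 -0.803 1.468
vertex 1.736 -0.533 1.81
vertex 1.042 -0.199 1.843
endloop
endfacet
facet normal 0.249 0.597 -0.762
outer loop
vertex 2.171 0.506 0.483
vertex 1.478 0.839 0.517
vertex 2.162 0.972 0.845
endloop
endfacet
facet normal 0.968 -0.142 0.206
outer loop
vertex 2.171 0.506 0.483
vertex 2.162 0.972 0.845
vertex 1.736 -0.533 1.81
endloop
endfacet
facet normal 0.968 -0.141 0.208
outer loop
vertex 1.736 -0.533 1.81
vertex 2.162 0.972 0.845
vertex 1.726 -0.067 2.171
endloop
endfacet
facet normal -0.251 -0.596 0.763
outer loop
vertex 1.736 -0.533 1.81
vertex 1.726 -0.067 2.171
vertex 1.042 -0.199 1.843
endloop
endfacet
facet normal -0.656 -0.502 -0.564
outer loop
vertex 0.673 1.071 -0.38
vertex -0.42 1.965 0.095
vertex 0.99 2.18 -1.736
endloop
endfacet
facet normal 0.734 -0.600 -0.319
outer loop
vertex 2.34 3.215 -0.575
vertex 0.673 1.071 -0.38
vertex 0.99 2.18 -1.736
endloop
endfacet
facet normal -0.655 -0.502 -0.564
outer loop
vertex 0.99 2.18 -1.736
vertex -0.42 1.965 0.095
vertex -0.103 3.074 -1.262
endloop
endfacet
facet normal 0.178 0.622 -0.762
outer loop
vertex -0.103 3.074 -1.262
vertex 2.34 3.215 -0.575
vertex 0.99 2.18 -1.736
endloop
endfacet
facet normal -0.178 -0.623 0.762
outer loop
vertex 0.673 1.071 -0.38
vertex 0.93 3.0 1.256
vertex -0.42 1.965 0.095
endloop
endfacet
facet normal 0.734 -0.600 -0.319
outer loop
vertex 2.023 2.106 0.782
vertex 0.673 1.071 -0.38
vertex 2.34 3.215 -0.575
endloop
endfacet
facet normal -0.179 -0.622 0.762
outer loop
vertex 2.023 2.106 0.782
vertex 0.93 3.0 1.256
vertex 0.673 1.071 -0.38
endloop
endfacet
facet normal -0.734 0.600 0.319
outer loop
vertex -0.42 1.965 0.095
vertex 0.93 3.0 1.256
vertex -0.103 3.074 -1.262
endloop
endfacet
facet normal 0.178 0.623 -0.762
outer loop
vertex 1.247 4.109 -0.1
vertex 2.34 3.215 -0.575
vertex -0.103 3.074 -1.262
endloop
endfacet
facet normal -0.734 0.600 0.319
outer loop
vertex -0.103 3.074 -1.262
vertex 0.93 3.0 1.256
vertex 1.247 4.109 -0.1
endloop
endfacet
facet normal 0.656 0.502 0.564
outer loop
vertex 1.247 4.109 -0.1
vertex 2.023 2.106 0.782
vertex 2.34 3.215 -0.575
endloop
endfacet
facet normal 0.655 0.502 0.564
outer loop
vertex 0.93 3.0 1.256
vertex 2.023 2.106 0.782
vertex 1.247 4.109 -0.1
endloop
endfacet

endsolid


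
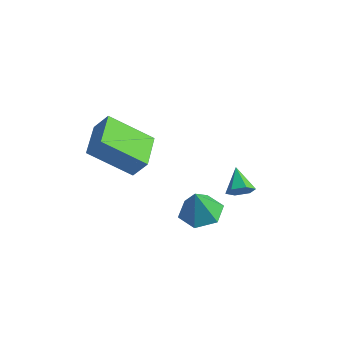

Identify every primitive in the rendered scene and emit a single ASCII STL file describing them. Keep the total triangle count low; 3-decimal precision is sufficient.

solid 
facet normal 0.034 0.238 -0.971
outer loop
vertex 4.028 -0.991 -0.804
vertex 3.123 -0.825 -0.795
vertex 3.717 -0.147 -0.608
endloop
endfacet
facet normal 0.800 0.160 0.579
outer loop
vertex 4.028 -0.991 -0.804
vertex 3.717 -0.147 -0.608
vertex 3.077 -1.155 0.555
endloop
endfacet
facet normal 0.034 0.238 -0.971
outer loop
vertex 3.717 -0.147 -0.608
vertex 3.123 -0.825 -0.795
vertex 2.812 0.018 -0.599
endloop
endfacet
facet normal 0.136 0.710 0.691
outer loop
vertex 3.717 -0.147 -0.608
vertex 2.812 0.018 -0.599
vertex 3.077 -1.155 0.555
endloop
endfacet
facet normal 0.034 0.238 -0.971
outer loop
vertex 2.812 0.018 -0.599
vertex 3.123 -0.825 -0.795
vertex 2.218 -0.659 -0.786
endloop
endfacet
facet normal -0.679 0.431 0.594
outer loop
vertex 2.812 0.018 -0.599
vertex 2.218 -0.659 -0.786
vertex 3.077 -1.155 0.555
endloop
endfacet
facet normal 0.034 0.237 -0.971
outer loop
vertex 2.218 -0.659 -0.786
vertex 3.123 -0.825 -0.795
vertex 2.53 -1.503 -0.981
endloop
endfacet
facet normal -0.832 -0.397 0.386
outer loop
vertex 2.218 -0.659 -0.786
vertex 2.53 -1.503 -0.981
vertex 3.077 -1.155 0.555
endloop
endfacet
facet normal 0.034 0.237 -0.971
outer loop
vertex 2.53 -1.503 -0.981
vertex 3.123 -0.825 -0.795
vertex 3.435 -1.668 -0.99
endloop
endfacet
facet normal -0.170 -0.946 0.275
outer loop
vertex 2.53 -1.503 -0.981
vertex 3.435 -1.668 -0.99
vertex 3.077 -1.155 0.555
endloop
endfacet
facet normal 0.034 0.237 -0.971
outer loop
vertex 3.435 -1.668 -0.99
vertex 3.123 -0.825 -0.795
vertex 4.028 -0.991 -0.804
endloop
endfacet
facet normal 0.646 -0.667 0.371
outer loop
vertex 3.435 -1.668 -0.99
vertex 4.028 -0.991 -0.804
vertex 3.077 -1.155 0.555
endloop
endfacet
facet normal -0.541 -0.213 -0.813
outer loop
vertex -0.281 -3.498 2.924
vertex -1.048 -2.089 3.065
vertex 1.202 -2.566 1.693
endloop
endfacet
facet normal 0.477 -0.875 -0.088
outer loop
vertex 1.748 -2.351 2.515
vertex -0.281 -3.498 2.924
vertex 1.202 -2.566 1.693
endloop
endfacet
facet normal -0.541 -0.213 -0.813
outer loop
vertex 1.202 -2.566 1.693
vertex -1.048 -2.089 3.065
vertex 0.434 -1.158 1.835
endloop
endfacet
facet normal 0.693 0.436 -0.574
outer loop
vertex 0.434 -1.158 1.835
vertex 1.748 -2.351 2.515
vertex 1.202 -2.566 1.693
endloop
endfacet
facet normal -0.693 -0.435 0.574
outer loop
vertex -0.281 -3.498 2.924
vertex -0.502 -1.874 3.887
vertex -1.048 -2.089 3.065
endloop
endfacet
facet normal 0.477 -0.875 -0.088
outer loop
vertex 0.266 -3.282 3.745
vertex -0.281 -3.498 2.924
vertex 1.748 -2.351 2.515
endloop
endfacet
facet normal -0.692 -0.436 0.576
outer loop
vertex 0.266 -3.282 3.745
vertex -0.502 -1.874 3.887
vertex -0.281 -3.498 2.924
endloop
endfacet
facet normal -0.477 0.875 0.088
outer loop
vertex -1.048 -2.089 3.065
vertex -0.502 -1.874 3.887
vertex 0.434 -1.158 1.835
endloop
endfacet
facet normal 0.693 0.435 -0.576
outer loop
vertex 0.981 -0.942 2.656
vertex 1.748 -2.351 2.515
vertex 0.434 -1.158 1.835
endloop
endfacet
facet normal -0.477 0.875 0.088
outer loop
vertex 0.434 -1.158 1.835
vertex -0.502 -1.874 3.887
vertex 0.981 -0.942 2.656
endloop
endfacet
facet normal 0.541 0.213 0.813
outer loop
vertex 0.981 -0.942 2.656
vertex 0.266 -3.282 3.745
vertex 1.748 -2.351 2.515
endloop
endfacet
facet normal 0.541 0.213 0.813
outer loop
vertex -0.502 -1.874 3.887
vertex 0.266 -3.282 3.745
vertex 0.981 -0.942 2.656
endloop
endfacet
facet normal 0.629 -0.601 -0.494
outer loop
vertex 3.152 2.198 -1.561
vertex 2.82 2.276 -2.079
vertex 3.289 2.661 -1.95
endloop
endfacet
facet normal 0.427 0.504 0.751
outer loop
vertex 3.152 2.198 -1.561
vertex 3.289 2.661 -1.95
vertex 2.06 3.004 -1.481
endloop
endfacet
facet normal 0.629 -0.601 -0.494
outer loop
vertex 3.289 2.661 -1.95
vertex 2.82 2.276 -2.079
vertex 2.957 2.739 -2.468
endloop
endfacet
facet normal 0.261 0.965 -0.022
outer loop
vertex 3.289 2.661 -1.95
vertex 2.957 2.739 -2.468
vertex 2.06 3.004 -1.481
endloop
endfacet
facet normal 0.628 -0.601 -0.494
outer loop
vertex 2.957 2.739 -2.468
vertex 2.82 2.276 -2.079
vertex 2.488 2.355 -2.597
endloop
endfacet
facet normal -0.420 0.705 -0.571
outer loop
vertex 2.957 2.739 -2.468
vertex 2.488 2.355 -2.597
vertex 2.06 3.004 -1.481
endloop
endfacet
facet normal 0.628 -0.601 -0.494
outer loop
vertex 2.488 2.355 -2.597
vertex 2.82 2.276 -2.079
vertex 2.351 1.892 -2.208
endloop
endfacet
facet normal -0.937 -0.017 -0.350
outer loop
vertex 2.488 2.355 -2.597
vertex 2.351 1.892 -2.208
vertex 2.06 3.004 -1.481
endloop
endfacet
facet normal 0.628 -0.601 -0.494
outer loop
vertex 2.351 1.892 -2.208
vertex 2.82 2.276 -2.079
vertex 2.683 1.813 -1.69
endloop
endfacet
facet normal -0.771 -0.477 0.421
outer loop
vertex 2.351 1.892 -2.208
vertex 2.683 1.813 -1.69
vertex 2.06 3.004 -1.481
endloop
endfacet
facet normal 0.629 -0.601 -0.494
outer loop
vertex 2.683 1.813 -1.69
vertex 2.82 2.276 -2.079
vertex 3.152 2.198 -1.561
endloop
endfacet
facet normal -0.089 -0.217 0.972
outer loop
vertex 2.683 1.813 -1.69
vertex 3.152 2.198 -1.561
vertex 2.06 3.004 -1.481
endloop
endfacet

endsolid


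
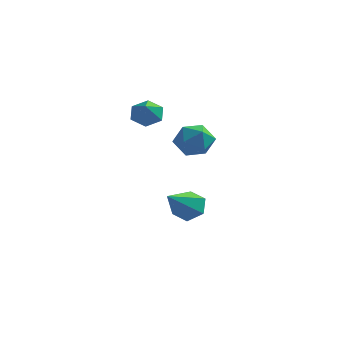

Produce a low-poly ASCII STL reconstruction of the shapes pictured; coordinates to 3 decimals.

solid 
facet normal -0.449 0.365 0.816
outer loop
vertex 2.749 1.31 1.479
vertex 3.025 0.581 1.957
vertex 3.553 1.326 1.915
endloop
endfacet
facet normal -0.228 0.893 0.389
outer loop
vertex 2.749 1.31 1.479
vertex 3.553 1.326 1.915
vertex 3.483 1.675 1.072
endloop
endfacet
facet normal -0.538 0.805 -0.249
outer loop
vertex 2.749 1.31 1.479
vertex 3.483 1.675 1.072
vertex 2.911 1.145 0.594
endloop
endfacet
facet normal -0.951 0.223 -0.216
outer loop
vertex 2.749 1.31 1.479
vertex 2.911 1.145 0.594
vertex 2.628 0.469 1.141
endloop
endfacet
facet normal -0.895 -0.049 0.442
outer loop
vertex 2.749 1.31 1.479
vertex 2.628 0.469 1.141
vertex 3.025 0.581 1.957
endloop
endfacet
facet normal 0.477 0.826 0.302
outer loop
vertex 3.483 1.675 1.072
vertex 3.553 1.326 1.915
vertex 4.212 1.171 1.299
endloop
endfacet
facet normal 0.119 -0.028 0.992
outer loop
vertex 3.553 1.326 1.915
vertex 3.025 0.581 1.957
vertex 3.929 0.495 1.846
endloop
endfacet
facet normal -0.603 -0.697 0.389
outer loop
vertex 3.025 0.581 1.957
vertex 2.628 0.469 1.141
vertex 3.357 -0.035 1.368
endloop
endfacet
facet normal -0.692 -0.257 -0.675
outer loop
vertex 2.628 0.469 1.141
vertex 2.911 1.145 0.594
vertex 3.287 0.314 0.525
endloop
endfacet
facet normal -0.024 0.684 -0.729
outer loop
vertex 2.911 1.145 0.594
vertex 3.483 1.675 1.072
vertex 3.815 1.059 0.483
endloop
endfacet
facet normal 0.951 -0.223 0.216
outer loop
vertex 4.091 0.33 0.961
vertex 4.212 1.171 1.299
vertex 3.929 0.495 1.846
endloop
endfacet
facet normal 0.538 -0.805 0.249
outer loop
vertex 4.091 0.33 0.961
vertex 3.929 0.495 1.846
vertex 3.357 -0.035 1.368
endloop
endfacet
facet normal 0.228 -0.893 -0.389
outer loop
vertex 4.091 0.33 0.961
vertex 3.357 -0.035 1.368
vertex 3.287 0.314 0.525
endloop
endfacet
facet normal 0.449 -0.365 -0.816
outer loop
vertex 4.091 0.33 0.961
vertex 3.287 0.314 0.525
vertex 3.815 1.059 0.483
endloop
endfacet
facet normal 0.895 0.049 -0.442
outer loop
vertex 4.091 0.33 0.961
vertex 3.815 1.059 0.483
vertex 4.212 1.171 1.299
endloop
endfacet
facet normal 0.692 0.257 0.675
outer loop
vertex 3.929 0.495 1.846
vertex 4.212 1.171 1.299
vertex 3.553 1.326 1.915
endloop
endfacet
facet normal 0.024 -0.684 0.729
outer loop
vertex 3.357 -0.035 1.368
vertex 3.929 0.495 1.846
vertex 3.025 0.581 1.957
endloop
endfacet
facet normal -0.477 -0.826 -0.302
outer loop
vertex 3.287 0.314 0.525
vertex 3.357 -0.035 1.368
vertex 2.628 0.469 1.141
endloop
endfacet
facet normal -0.119 0.028 -0.992
outer loop
vertex 3.815 1.059 0.483
vertex 3.287 0.314 0.525
vertex 2.911 1.145 0.594
endloop
endfacet
facet normal 0.603 0.697 -0.389
outer loop
vertex 4.212 1.171 1.299
vertex 3.815 1.059 0.483
vertex 3.483 1.675 1.072
endloop
endfacet
facet normal 0.084 0.832 -0.549
outer loop
vertex 2.724 3.502 -3.049
vertex 2.079 3.261 -3.513
vertex 1.953 3.722 -2.834
endloop
endfacet
facet normal 0.315 0.196 0.929
outer loop
vertex 2.724 3.502 -3.049
vertex 1.953 3.722 -2.834
vertex 1.901 1.499 -2.347
endloop
endfacet
facet normal 0.083 0.832 -0.549
outer loop
vertex 1.953 3.722 -2.834
vertex 2.079 3.261 -3.513
vertex 1.308 3.481 -3.297
endloop
endfacet
facet normal -0.617 0.182 0.765
outer loop
vertex 1.953 3.722 -2.834
vertex 1.308 3.481 -3.297
vertex 1.901 1.499 -2.347
endloop
endfacet
facet normal 0.083 0.832 -0.549
outer loop
vertex 1.308 3.481 -3.297
vertex 2.079 3.261 -3.513
vertex 1.433 3.02 -3.976
endloop
endfacet
facet normal -0.960 -0.281 0.014
outer loop
vertex 1.308 3.481 -3.297
vertex 1.433 3.02 -3.976
vertex 1.901 1.499 -2.347
endloop
endfacet
facet normal 0.084 0.831 -0.550
outer loop
vertex 1.433 3.02 -3.976
vertex 2.079 3.261 -3.513
vertex 2.204 2.8 -4.191
endloop
endfacet
facet normal -0.369 -0.730 -0.576
outer loop
vertex 1.433 3.02 -3.976
vertex 2.204 2.8 -4.191
vertex 1.901 1.499 -2.347
endloop
endfacet
facet normal 0.084 0.831 -0.550
outer loop
vertex 2.204 2.8 -4.191
vertex 2.079 3.261 -3.513
vertex 2.849 3.041 -3.728
endloop
endfacet
facet normal 0.564 -0.716 -0.412
outer loop
vertex 2.204 2.8 -4.191
vertex 2.849 3.041 -3.728
vertex 1.901 1.499 -2.347
endloop
endfacet
facet normal 0.084 0.832 -0.549
outer loop
vertex 2.849 3.041 -3.728
vertex 2.079 3.261 -3.513
vertex 2.724 3.502 -3.049
endloop
endfacet
facet normal 0.906 -0.253 0.339
outer loop
vertex 2.849 3.041 -3.728
vertex 2.724 3.502 -3.049
vertex 1.901 1.499 -2.347
endloop
endfacet
facet normal -0.301 0.736 -0.606
outer loop
vertex 1.426 2.025 1.677
vertex 0.754 2.005 1.987
vertex 1.278 2.448 2.265
endloop
endfacet
facet normal 0.957 -0.059 0.283
outer loop
vertex 1.426 2.025 1.677
vertex 1.278 2.448 2.265
vertex 1.086 1.195 2.653
endloop
endfacet
facet normal -0.302 0.737 -0.605
outer loop
vertex 1.278 2.448 2.265
vertex 0.754 2.005 1.987
vertex 0.607 2.428 2.576
endloop
endfacet
facet normal 0.406 0.213 0.889
outer loop
vertex 1.278 2.448 2.265
vertex 0.607 2.428 2.576
vertex 1.086 1.195 2.653
endloop
endfacet
facet normal -0.301 0.737 -0.605
outer loop
vertex 0.607 2.428 2.576
vertex 0.754 2.005 1.987
vertex 0.083 1.986 2.298
endloop
endfacet
facet normal -0.400 -0.099 0.911
outer loop
vertex 0.607 2.428 2.576
vertex 0.083 1.986 2.298
vertex 1.086 1.195 2.653
endloop
endfacet
facet normal -0.301 0.737 -0.605
outer loop
vertex 0.083 1.986 2.298
vertex 0.754 2.005 1.987
vertex 0.231 1.563 1.709
endloop
endfacet
facet normal -0.654 -0.683 0.326
outer loop
vertex 0.083 1.986 2.298
vertex 0.231 1.563 1.709
vertex 1.086 1.195 2.653
endloop
endfacet
facet normal -0.301 0.737 -0.605
outer loop
vertex 0.231 1.563 1.709
vertex 0.754 2.005 1.987
vertex 0.902 1.582 1.398
endloop
endfacet
facet normal -0.102 -0.955 -0.279
outer loop
vertex 0.231 1.563 1.709
vertex 0.902 1.582 1.398
vertex 1.086 1.195 2.653
endloop
endfacet
facet normal -0.301 0.737 -0.605
outer loop
vertex 0.902 1.582 1.398
vertex 0.754 2.005 1.987
vertex 1.426 2.025 1.677
endloop
endfacet
facet normal 0.704 -0.643 -0.301
outer loop
vertex 0.902 1.582 1.398
vertex 1.426 2.025 1.677
vertex 1.086 1.195 2.653
endloop
endfacet

endsolid


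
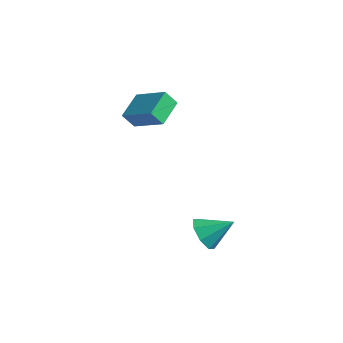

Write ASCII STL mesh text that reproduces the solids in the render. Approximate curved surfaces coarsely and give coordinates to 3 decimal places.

solid 
facet normal -0.386 -0.445 0.808
outer loop
vertex -0.696 2.65 3.842
vertex -1.088 3.962 4.377
vertex -2.303 2.513 2.999
endloop
endfacet
facet normal 0.267 -0.892 -0.364
outer loop
vertex -1.952 2.918 2.263
vertex -0.696 2.65 3.842
vertex -2.303 2.513 2.999
endloop
endfacet
facet normal -0.387 -0.444 0.808
outer loop
vertex -2.303 2.513 2.999
vertex -1.088 3.962 4.377
vertex -2.695 3.826 3.533
endloop
endfacet
facet normal -0.883 -0.075 -0.463
outer loop
vertex -2.695 3.826 3.533
vertex -1.952 2.918 2.263
vertex -2.303 2.513 2.999
endloop
endfacet
facet normal 0.883 0.075 0.463
outer loop
vertex -0.696 2.65 3.842
vertex -0.737 4.367 3.641
vertex -1.088 3.962 4.377
endloop
endfacet
facet normal 0.266 -0.893 -0.363
outer loop
vertex -0.345 3.054 3.107
vertex -0.696 2.65 3.842
vertex -1.952 2.918 2.263
endloop
endfacet
facet normal 0.883 0.075 0.463
outer loop
vertex -0.345 3.054 3.107
vertex -0.737 4.367 3.641
vertex -0.696 2.65 3.842
endloop
endfacet
facet normal -0.267 0.892 0.364
outer loop
vertex -1.088 3.962 4.377
vertex -0.737 4.367 3.641
vertex -2.695 3.826 3.533
endloop
endfacet
facet normal -0.883 -0.075 -0.463
outer loop
vertex -2.344 4.23 2.798
vertex -1.952 2.918 2.263
vertex -2.695 3.826 3.533
endloop
endfacet
facet normal -0.267 0.893 0.363
outer loop
vertex -2.695 3.826 3.533
vertex -0.737 4.367 3.641
vertex -2.344 4.23 2.798
endloop
endfacet
facet normal 0.387 0.445 -0.808
outer loop
vertex -2.344 4.23 2.798
vertex -0.345 3.054 3.107
vertex -1.952 2.918 2.263
endloop
endfacet
facet normal 0.386 0.444 -0.808
outer loop
vertex -0.737 4.367 3.641
vertex -0.345 3.054 3.107
vertex -2.344 4.23 2.798
endloop
endfacet
facet normal -0.624 -0.573 -0.531
outer loop
vertex 3.251 2.404 -2.859
vertex 2.706 2.325 -2.134
vertex 2.768 2.905 -2.832
endloop
endfacet
facet normal 0.617 0.621 -0.483
outer loop
vertex 3.251 2.404 -2.859
vertex 2.768 2.905 -2.832
vertex 3.654 3.195 -1.326
endloop
endfacet
facet normal -0.623 -0.573 -0.532
outer loop
vertex 2.768 2.905 -2.832
vertex 2.706 2.325 -2.134
vertex 2.249 3.066 -2.397
endloop
endfacet
facet normal 0.096 0.965 -0.243
outer loop
vertex 2.768 2.905 -2.832
vertex 2.249 3.066 -2.397
vertex 3.654 3.195 -1.326
endloop
endfacet
facet normal -0.624 -0.573 -0.532
outer loop
vertex 2.249 3.066 -2.397
vertex 2.706 2.325 -2.134
vertex 1.997 2.793 -1.807
endloop
endfacet
facet normal -0.304 0.907 0.290
outer loop
vertex 2.249 3.066 -2.397
vertex 1.997 2.793 -1.807
vertex 3.654 3.195 -1.326
endloop
endfacet
facet normal -0.623 -0.572 -0.533
outer loop
vertex 1.997 2.793 -1.807
vertex 2.706 2.325 -2.134
vertex 2.161 2.245 -1.41
endloop
endfacet
facet normal -0.350 0.479 0.805
outer loop
vertex 1.997 2.793 -1.807
vertex 2.161 2.245 -1.41
vertex 3.654 3.195 -1.326
endloop
endfacet
facet normal -0.623 -0.573 -0.532
outer loop
vertex 2.161 2.245 -1.41
vertex 2.706 2.325 -2.134
vertex 2.644 1.744 -1.436
endloop
endfacet
facet normal -0.014 -0.066 0.998
outer loop
vertex 2.161 2.245 -1.41
vertex 2.644 1.744 -1.436
vertex 3.654 3.195 -1.326
endloop
endfacet
facet normal -0.624 -0.572 -0.532
outer loop
vertex 2.644 1.744 -1.436
vertex 2.706 2.325 -2.134
vertex 3.163 1.583 -1.872
endloop
endfacet
facet normal 0.508 -0.411 0.757
outer loop
vertex 2.644 1.744 -1.436
vertex 3.163 1.583 -1.872
vertex 3.654 3.195 -1.326
endloop
endfacet
facet normal -0.624 -0.572 -0.532
outer loop
vertex 3.163 1.583 -1.872
vertex 2.706 2.325 -2.134
vertex 3.415 1.856 -2.461
endloop
endfacet
facet normal 0.908 -0.353 0.225
outer loop
vertex 3.163 1.583 -1.872
vertex 3.415 1.856 -2.461
vertex 3.654 3.195 -1.326
endloop
endfacet
facet normal -0.624 -0.573 -0.532
outer loop
vertex 3.415 1.856 -2.461
vertex 2.706 2.325 -2.134
vertex 3.251 2.404 -2.859
endloop
endfacet
facet normal 0.954 0.075 -0.290
outer loop
vertex 3.415 1.856 -2.461
vertex 3.251 2.404 -2.859
vertex 3.654 3.195 -1.326
endloop
endfacet

endsolid


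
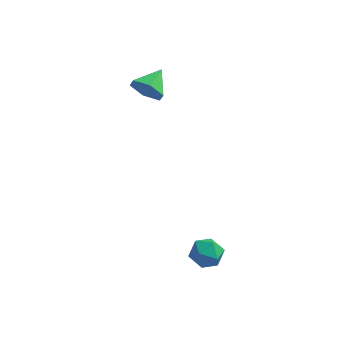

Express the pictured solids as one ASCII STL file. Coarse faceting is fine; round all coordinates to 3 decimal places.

solid 
facet normal -0.271 -0.892 -0.363
outer loop
vertex -1.246 2.681 3.46
vertex -1.461 2.995 2.849
vertex -0.783 2.762 2.915
endloop
endfacet
facet normal 0.757 0.054 0.651
outer loop
vertex -1.246 2.681 3.46
vertex -0.783 2.762 2.915
vertex -1.159 3.985 3.251
endloop
endfacet
facet normal -0.271 -0.892 -0.362
outer loop
vertex -0.783 2.762 2.915
vertex -1.461 2.995 2.849
vertex -0.998 3.076 2.303
endloop
endfacet
facet normal 0.931 0.330 -0.158
outer loop
vertex -0.783 2.762 2.915
vertex -0.998 3.076 2.303
vertex -1.159 3.985 3.251
endloop
endfacet
facet normal -0.273 -0.891 -0.363
outer loop
vertex -0.998 3.076 2.303
vertex -1.461 2.995 2.849
vertex -1.675 3.31 2.237
endloop
endfacet
facet normal 0.308 0.712 -0.631
outer loop
vertex -0.998 3.076 2.303
vertex -1.675 3.31 2.237
vertex -1.159 3.985 3.251
endloop
endfacet
facet normal -0.272 -0.891 -0.363
outer loop
vertex -1.675 3.31 2.237
vertex -1.461 2.995 2.849
vertex -2.139 3.229 2.783
endloop
endfacet
facet normal -0.491 0.819 -0.296
outer loop
vertex -1.675 3.31 2.237
vertex -2.139 3.229 2.783
vertex -1.159 3.985 3.251
endloop
endfacet
facet normal -0.272 -0.891 -0.362
outer loop
vertex -2.139 3.229 2.783
vertex -1.461 2.995 2.849
vertex -1.924 2.915 3.394
endloop
endfacet
facet normal -0.664 0.544 0.513
outer loop
vertex -2.139 3.229 2.783
vertex -1.924 2.915 3.394
vertex -1.159 3.985 3.251
endloop
endfacet
facet normal -0.272 -0.891 -0.362
outer loop
vertex -1.924 2.915 3.394
vertex -1.461 2.995 2.849
vertex -1.246 2.681 3.46
endloop
endfacet
facet normal -0.041 0.161 0.986
outer loop
vertex -1.924 2.915 3.394
vertex -1.246 2.681 3.46
vertex -1.159 3.985 3.251
endloop
endfacet
facet normal -0.128 0.544 0.829
outer loop
vertex 1.803 -0.711 -1.446
vertex 1.345 -1.153 -1.227
vertex 1.995 -1.236 -1.072
endloop
endfacet
facet normal 0.537 0.611 0.582
outer loop
vertex 1.803 -0.711 -1.446
vertex 1.995 -1.236 -1.072
vertex 2.362 -1.051 -1.605
endloop
endfacet
facet normal 0.500 0.862 -0.085
outer loop
vertex 1.803 -0.711 -1.446
vertex 2.362 -1.051 -1.605
vertex 1.939 -0.853 -2.089
endloop
endfacet
facet normal -0.189 0.950 -0.250
outer loop
vertex 1.803 -0.711 -1.446
vertex 1.939 -0.853 -2.089
vertex 1.311 -0.917 -1.856
endloop
endfacet
facet normal -0.577 0.754 0.314
outer loop
vertex 1.803 -0.711 -1.446
vertex 1.311 -0.917 -1.856
vertex 1.345 -1.153 -1.227
endloop
endfacet
facet normal 0.829 -0.040 0.557
outer loop
vertex 2.362 -1.051 -1.605
vertex 1.995 -1.236 -1.072
vertex 2.249 -1.703 -1.484
endloop
endfacet
facet normal -0.247 -0.149 0.957
outer loop
vertex 1.995 -1.236 -1.072
vertex 1.345 -1.153 -1.227
vertex 1.621 -1.767 -1.251
endloop
endfacet
facet normal -0.973 0.192 0.125
outer loop
vertex 1.345 -1.153 -1.227
vertex 1.311 -0.917 -1.856
vertex 1.198 -1.569 -1.735
endloop
endfacet
facet normal -0.345 0.509 -0.789
outer loop
vertex 1.311 -0.917 -1.856
vertex 1.939 -0.853 -2.089
vertex 1.565 -1.384 -2.268
endloop
endfacet
facet normal 0.770 0.366 -0.523
outer loop
vertex 1.939 -0.853 -2.089
vertex 2.362 -1.051 -1.605
vertex 2.215 -1.467 -2.113
endloop
endfacet
facet normal 0.189 -0.950 0.250
outer loop
vertex 1.757 -1.909 -1.894
vertex 2.249 -1.703 -1.484
vertex 1.621 -1.767 -1.251
endloop
endfacet
facet normal -0.500 -0.862 0.085
outer loop
vertex 1.757 -1.909 -1.894
vertex 1.621 -1.767 -1.251
vertex 1.198 -1.569 -1.735
endloop
endfacet
facet normal -0.537 -0.611 -0.582
outer loop
vertex 1.757 -1.909 -1.894
vertex 1.198 -1.569 -1.735
vertex 1.565 -1.384 -2.268
endloop
endfacet
facet normal 0.128 -0.544 -0.829
outer loop
vertex 1.757 -1.909 -1.894
vertex 1.565 -1.384 -2.268
vertex 2.215 -1.467 -2.113
endloop
endfacet
facet normal 0.577 -0.754 -0.314
outer loop
vertex 1.757 -1.909 -1.894
vertex 2.215 -1.467 -2.113
vertex 2.249 -1.703 -1.484
endloop
endfacet
facet normal 0.345 -0.509 0.789
outer loop
vertex 1.621 -1.767 -1.251
vertex 2.249 -1.703 -1.484
vertex 1.995 -1.236 -1.072
endloop
endfacet
facet normal -0.770 -0.366 0.523
outer loop
vertex 1.198 -1.569 -1.735
vertex 1.621 -1.767 -1.251
vertex 1.345 -1.153 -1.227
endloop
endfacet
facet normal -0.829 0.040 -0.557
outer loop
vertex 1.565 -1.384 -2.268
vertex 1.198 -1.569 -1.735
vertex 1.311 -0.917 -1.856
endloop
endfacet
facet normal 0.247 0.149 -0.957
outer loop
vertex 2.215 -1.467 -2.113
vertex 1.565 -1.384 -2.268
vertex 1.939 -0.853 -2.089
endloop
endfacet
facet normal 0.973 -0.192 -0.125
outer loop
vertex 2.249 -1.703 -1.484
vertex 2.215 -1.467 -2.113
vertex 2.362 -1.051 -1.605
endloop
endfacet

endsolid
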